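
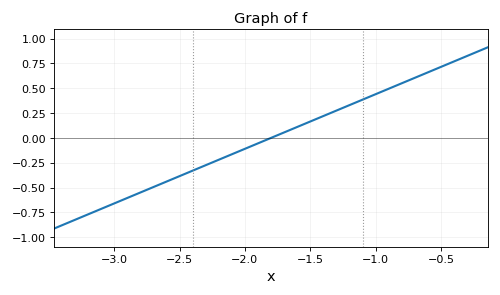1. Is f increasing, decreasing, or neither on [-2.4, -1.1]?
increasing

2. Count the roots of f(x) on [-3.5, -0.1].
1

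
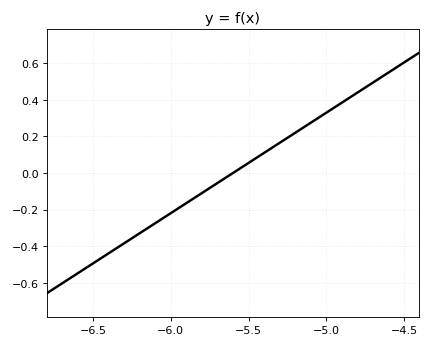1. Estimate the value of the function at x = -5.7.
-0.055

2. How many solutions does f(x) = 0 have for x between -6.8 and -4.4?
1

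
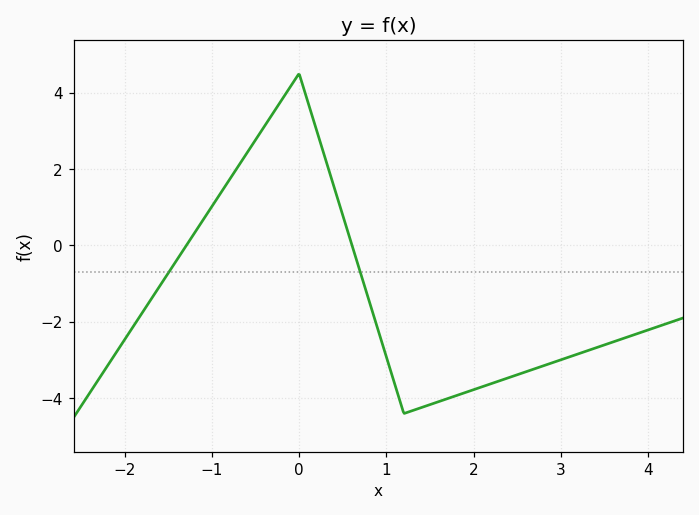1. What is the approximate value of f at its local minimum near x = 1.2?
-4.4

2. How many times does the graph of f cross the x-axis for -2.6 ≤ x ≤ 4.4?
2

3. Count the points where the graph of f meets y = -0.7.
2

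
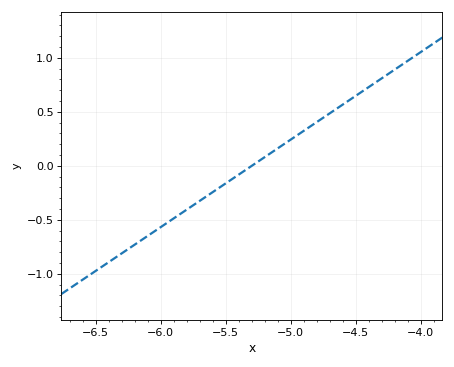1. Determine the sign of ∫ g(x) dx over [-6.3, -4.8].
negative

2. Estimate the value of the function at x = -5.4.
-0.081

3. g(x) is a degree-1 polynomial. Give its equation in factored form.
y = 0.81(x + 5.3)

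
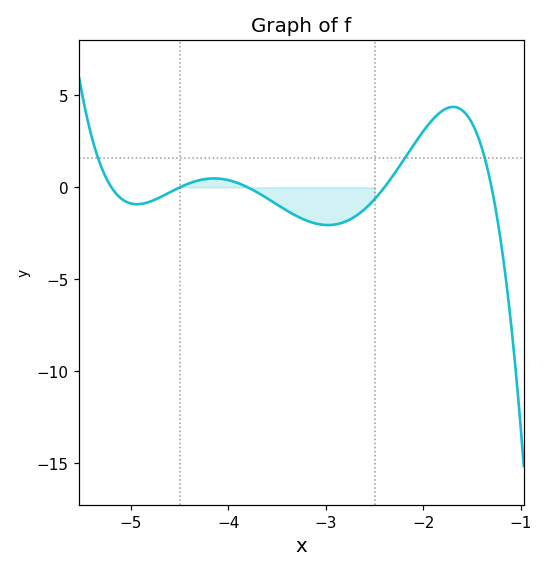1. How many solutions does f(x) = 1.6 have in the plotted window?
3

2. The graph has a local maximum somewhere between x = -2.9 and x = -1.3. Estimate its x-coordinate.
-1.7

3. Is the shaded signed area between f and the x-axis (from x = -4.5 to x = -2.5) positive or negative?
negative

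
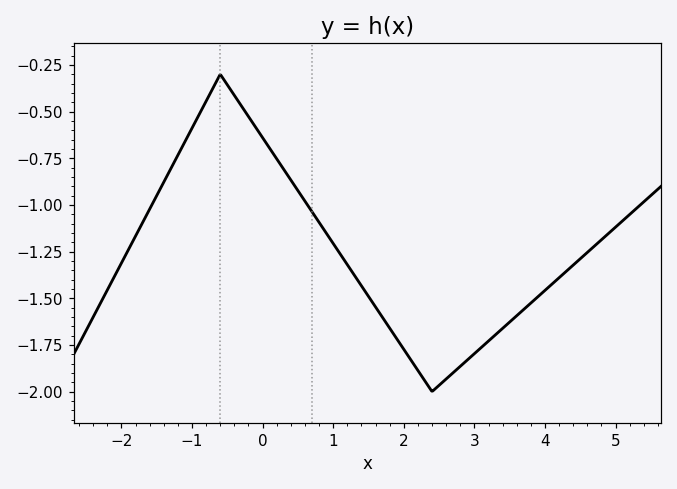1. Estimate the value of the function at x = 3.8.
-1.53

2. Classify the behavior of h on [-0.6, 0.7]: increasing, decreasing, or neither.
decreasing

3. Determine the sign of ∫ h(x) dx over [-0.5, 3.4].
negative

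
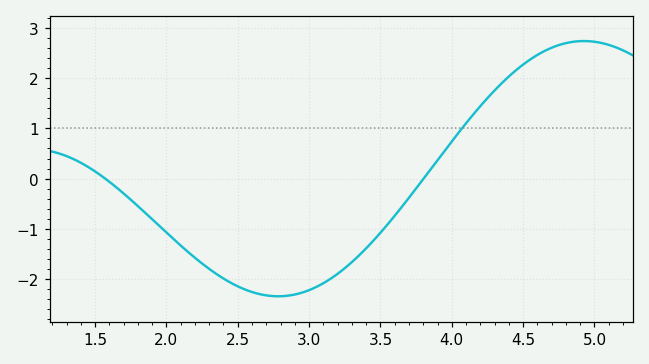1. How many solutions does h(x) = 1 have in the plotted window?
1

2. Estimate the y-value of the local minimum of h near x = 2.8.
-2.34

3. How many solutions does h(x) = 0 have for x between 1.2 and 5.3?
2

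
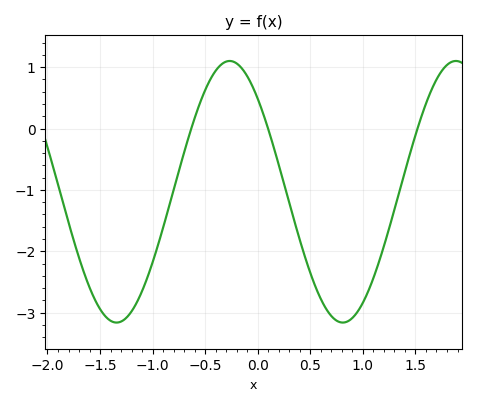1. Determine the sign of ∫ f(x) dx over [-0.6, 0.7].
negative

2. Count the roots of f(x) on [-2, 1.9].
3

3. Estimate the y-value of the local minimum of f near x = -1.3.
-3.16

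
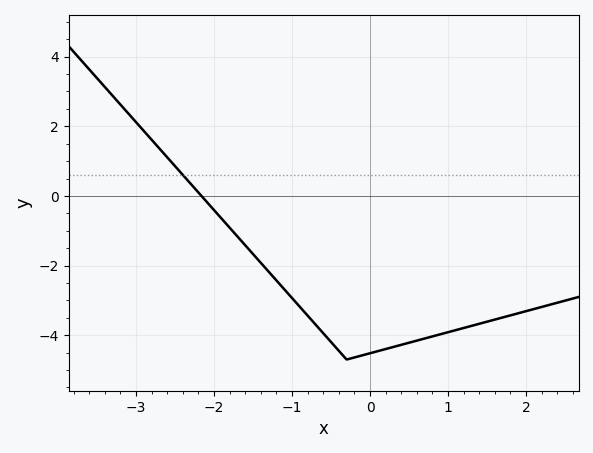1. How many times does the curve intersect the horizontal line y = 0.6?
1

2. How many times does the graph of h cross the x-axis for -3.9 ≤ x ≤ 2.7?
1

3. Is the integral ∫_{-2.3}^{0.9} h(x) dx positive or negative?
negative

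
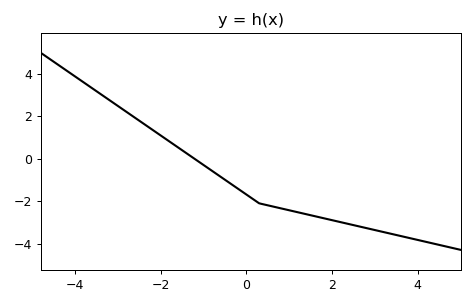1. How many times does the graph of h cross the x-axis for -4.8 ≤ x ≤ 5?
1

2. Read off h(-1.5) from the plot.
0.4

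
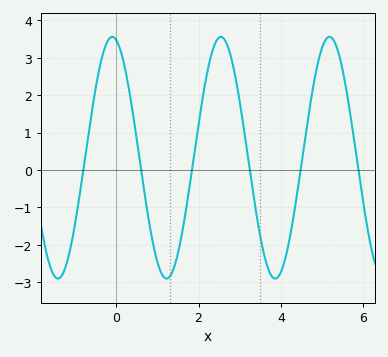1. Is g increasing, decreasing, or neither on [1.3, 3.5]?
neither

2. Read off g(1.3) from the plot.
-2.8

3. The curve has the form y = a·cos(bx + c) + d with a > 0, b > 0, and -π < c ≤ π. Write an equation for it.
y = 3.23cos(2.4x + 0.23) + 0.33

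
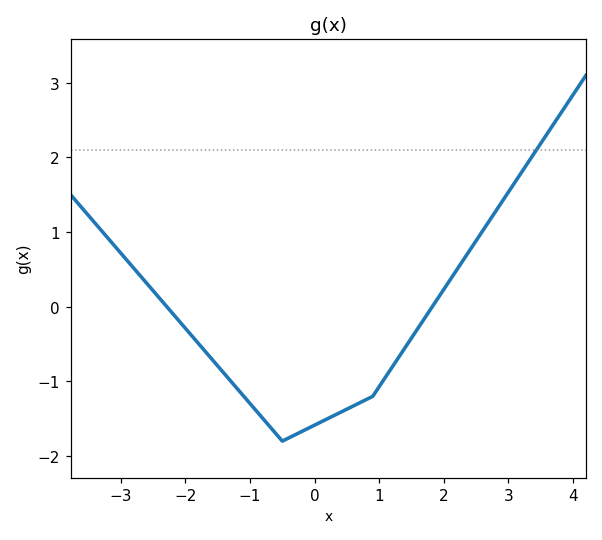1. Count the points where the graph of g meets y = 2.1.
1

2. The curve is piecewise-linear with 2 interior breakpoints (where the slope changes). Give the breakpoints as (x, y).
(-0.5, -1.8); (0.9, -1.2)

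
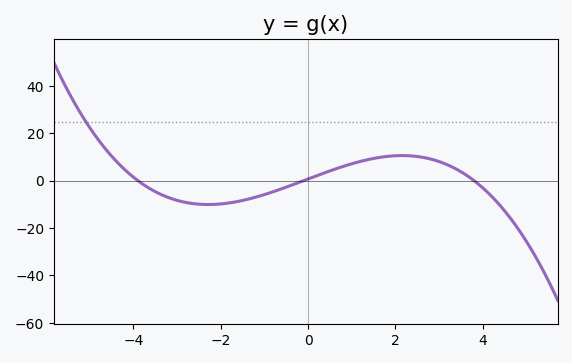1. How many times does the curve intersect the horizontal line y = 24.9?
1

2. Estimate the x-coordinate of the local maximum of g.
2.2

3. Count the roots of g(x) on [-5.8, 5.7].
3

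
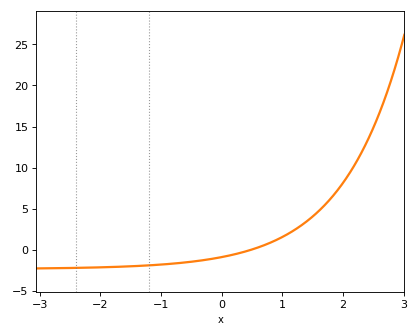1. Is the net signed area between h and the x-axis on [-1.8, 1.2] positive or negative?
negative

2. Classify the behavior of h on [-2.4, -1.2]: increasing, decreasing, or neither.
increasing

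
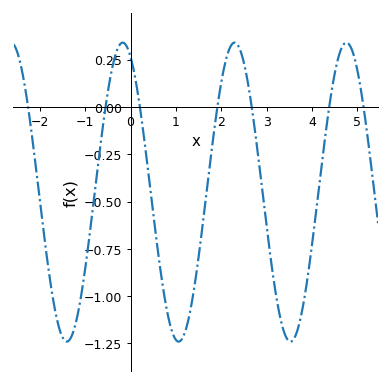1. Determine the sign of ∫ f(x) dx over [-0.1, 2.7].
negative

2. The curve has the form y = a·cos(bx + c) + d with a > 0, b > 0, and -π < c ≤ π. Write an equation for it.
y = 0.79cos(2.55x + 0.44) - 0.45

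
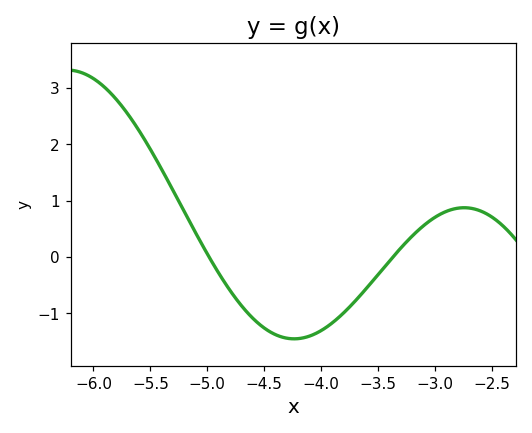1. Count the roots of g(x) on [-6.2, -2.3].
2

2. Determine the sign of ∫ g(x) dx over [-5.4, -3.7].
negative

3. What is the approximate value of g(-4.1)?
-1.4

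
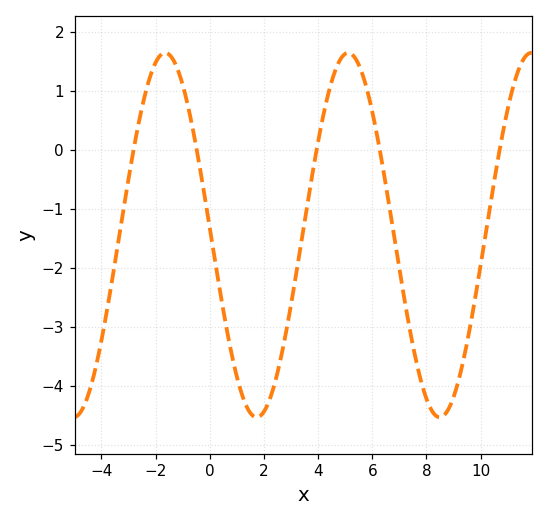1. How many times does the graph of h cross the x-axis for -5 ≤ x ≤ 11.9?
5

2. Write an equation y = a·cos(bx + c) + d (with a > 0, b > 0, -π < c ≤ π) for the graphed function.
y = 3.09cos(0.93x + 1.53) - 1.44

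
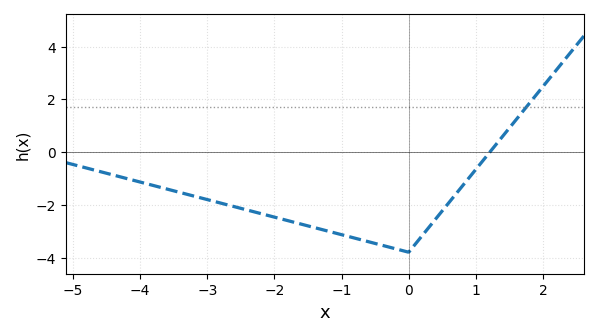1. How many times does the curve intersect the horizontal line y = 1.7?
1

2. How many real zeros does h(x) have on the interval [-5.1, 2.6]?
1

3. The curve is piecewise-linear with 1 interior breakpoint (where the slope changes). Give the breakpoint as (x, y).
(0, -3.8)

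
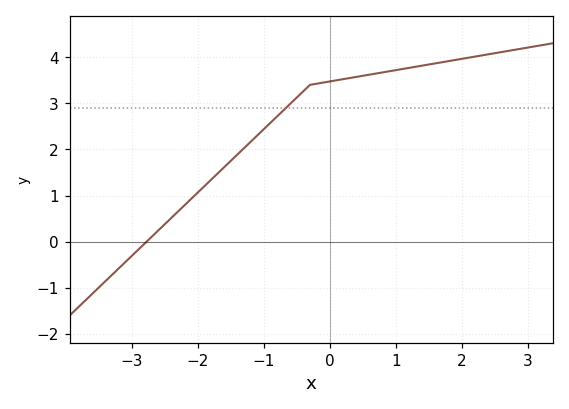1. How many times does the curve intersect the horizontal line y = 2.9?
1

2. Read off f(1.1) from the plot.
3.74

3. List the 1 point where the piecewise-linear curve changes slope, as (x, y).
(-0.3, 3.4)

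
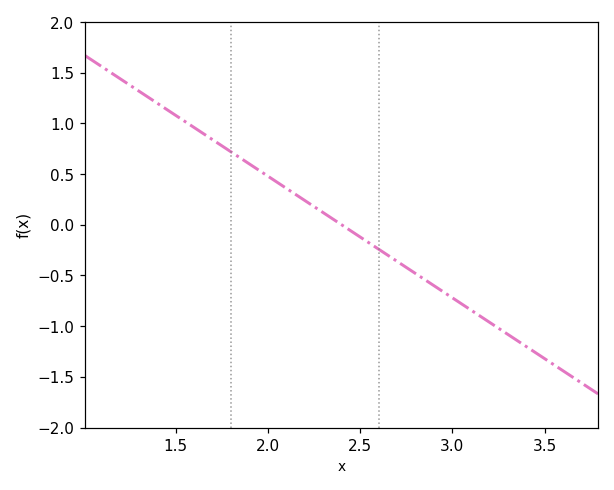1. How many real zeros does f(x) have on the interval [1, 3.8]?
1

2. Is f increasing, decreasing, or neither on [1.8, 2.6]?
decreasing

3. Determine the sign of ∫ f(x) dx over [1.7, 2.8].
positive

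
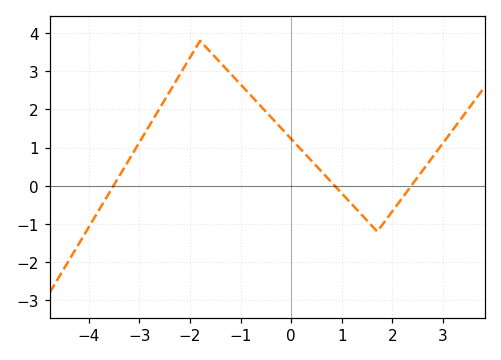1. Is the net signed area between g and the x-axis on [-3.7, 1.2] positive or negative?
positive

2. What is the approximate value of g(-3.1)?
0.9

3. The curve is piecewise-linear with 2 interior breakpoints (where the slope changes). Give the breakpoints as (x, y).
(-1.8, 3.8); (1.7, -1.2)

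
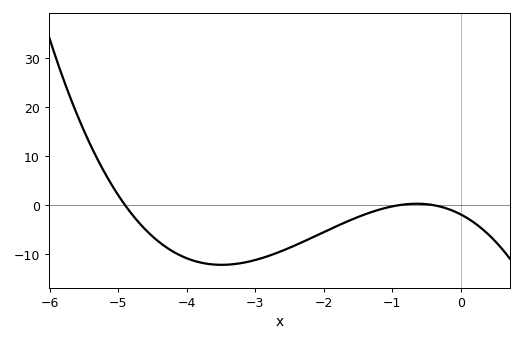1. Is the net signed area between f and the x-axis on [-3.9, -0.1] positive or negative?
negative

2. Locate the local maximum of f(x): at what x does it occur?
-0.6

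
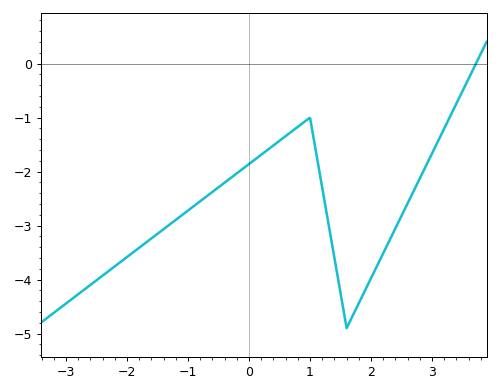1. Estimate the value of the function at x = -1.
-2.72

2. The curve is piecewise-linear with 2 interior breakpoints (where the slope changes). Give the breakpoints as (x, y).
(1, -1); (1.6, -4.9)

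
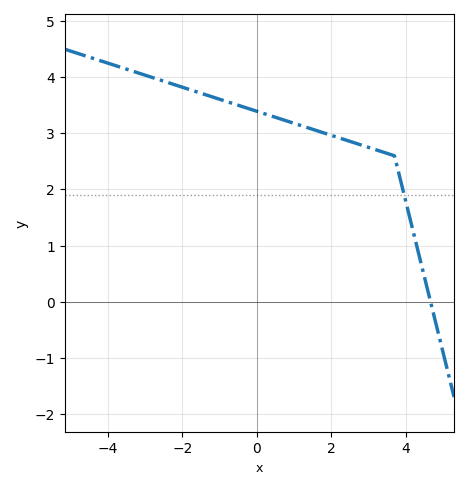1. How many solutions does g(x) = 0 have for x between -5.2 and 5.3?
1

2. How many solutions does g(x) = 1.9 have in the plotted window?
1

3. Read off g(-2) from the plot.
3.82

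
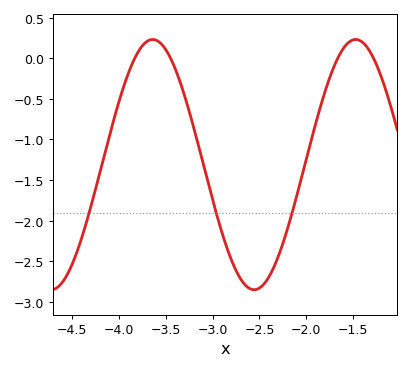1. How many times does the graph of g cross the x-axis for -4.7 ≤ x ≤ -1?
4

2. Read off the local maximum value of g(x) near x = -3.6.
0.23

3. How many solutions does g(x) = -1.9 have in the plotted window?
3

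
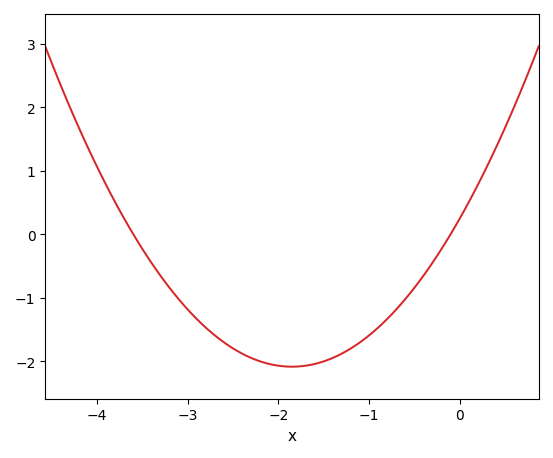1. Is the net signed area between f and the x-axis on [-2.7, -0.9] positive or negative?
negative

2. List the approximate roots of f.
-3.6, -0.1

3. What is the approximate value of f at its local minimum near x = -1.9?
-2.1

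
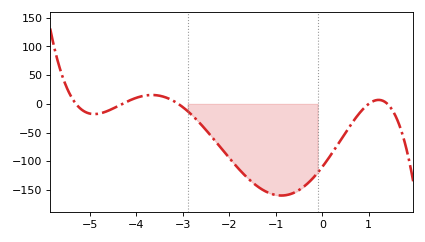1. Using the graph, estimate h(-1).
-160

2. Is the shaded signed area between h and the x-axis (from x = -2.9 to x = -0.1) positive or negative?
negative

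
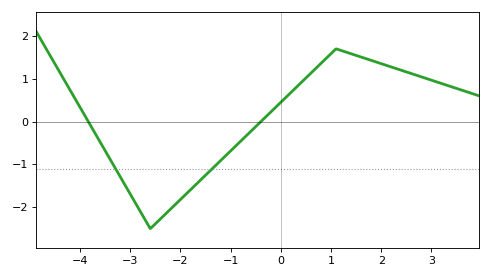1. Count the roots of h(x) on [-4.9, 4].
2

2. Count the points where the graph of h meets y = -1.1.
2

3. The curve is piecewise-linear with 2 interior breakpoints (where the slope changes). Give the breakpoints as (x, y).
(-2.6, -2.5); (1.1, 1.7)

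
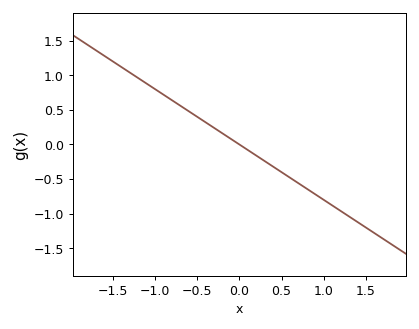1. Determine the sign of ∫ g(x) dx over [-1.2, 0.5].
positive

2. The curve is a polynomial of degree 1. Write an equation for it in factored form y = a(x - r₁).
y = -0.8(x - 0)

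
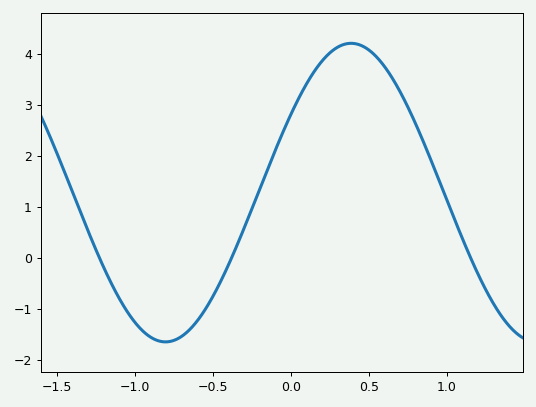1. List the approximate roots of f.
-1.23, -0.38, 1.15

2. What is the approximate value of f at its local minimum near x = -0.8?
-1.64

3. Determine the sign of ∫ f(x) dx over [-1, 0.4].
positive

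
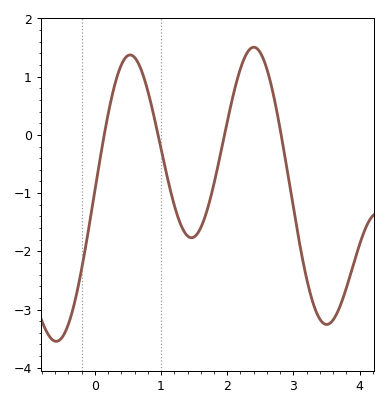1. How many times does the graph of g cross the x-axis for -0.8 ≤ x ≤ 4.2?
4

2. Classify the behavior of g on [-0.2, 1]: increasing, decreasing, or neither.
neither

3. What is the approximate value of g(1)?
-0.2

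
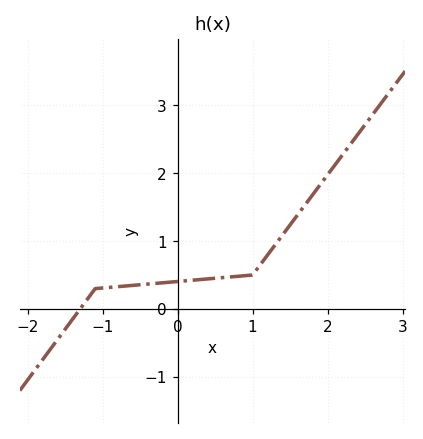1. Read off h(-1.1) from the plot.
0.3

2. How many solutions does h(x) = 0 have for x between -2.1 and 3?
1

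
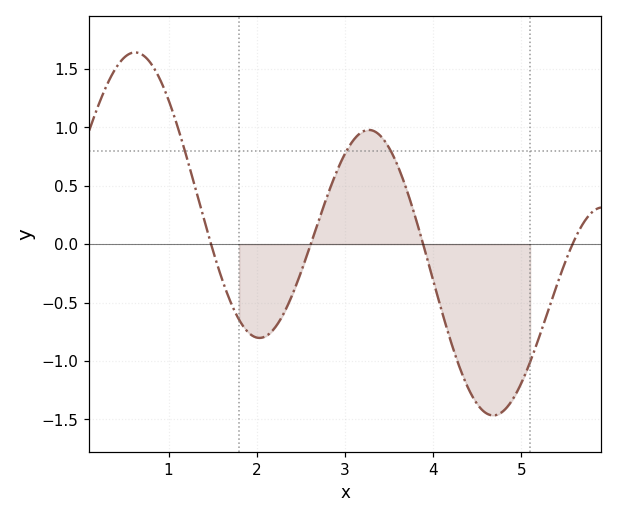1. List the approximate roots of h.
1.5, 2.6, 3.9, 5.6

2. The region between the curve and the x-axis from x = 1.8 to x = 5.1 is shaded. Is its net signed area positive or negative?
negative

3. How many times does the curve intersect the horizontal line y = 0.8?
3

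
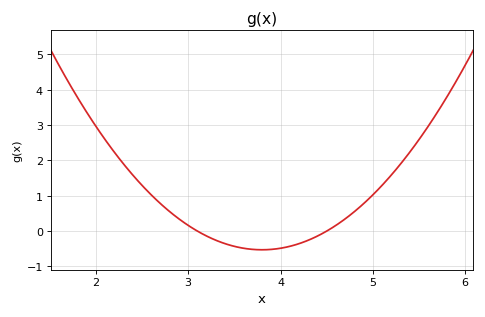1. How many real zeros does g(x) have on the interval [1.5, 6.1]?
2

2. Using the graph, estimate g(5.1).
1.3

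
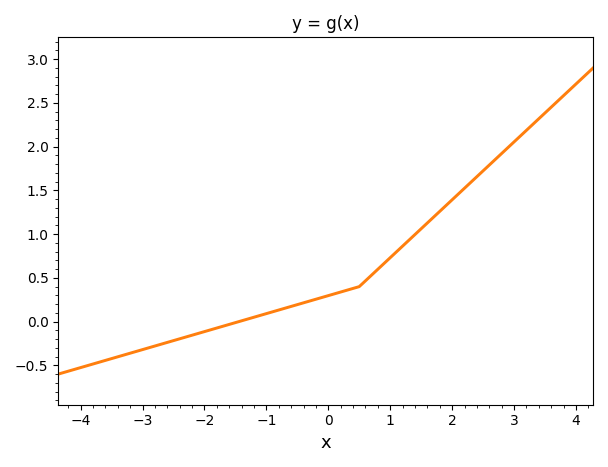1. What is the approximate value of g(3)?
2.05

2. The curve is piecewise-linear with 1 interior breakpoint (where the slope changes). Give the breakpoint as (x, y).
(0.5, 0.4)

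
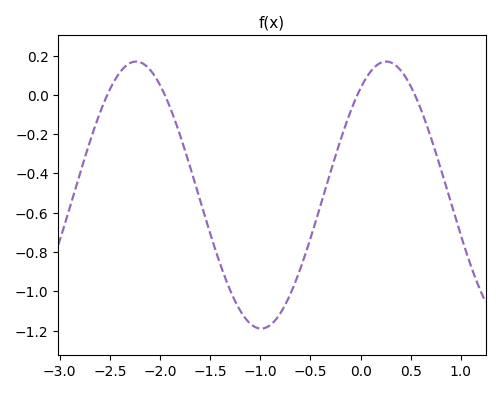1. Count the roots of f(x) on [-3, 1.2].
4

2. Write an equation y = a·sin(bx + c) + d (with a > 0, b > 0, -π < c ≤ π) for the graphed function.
y = 0.68sin(2.52x + 0.93) - 0.51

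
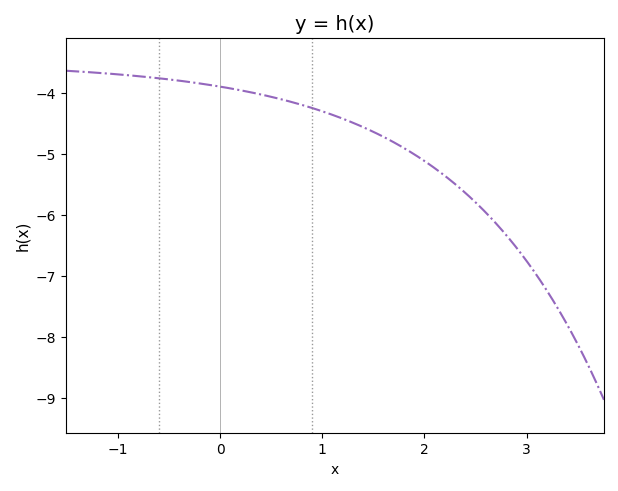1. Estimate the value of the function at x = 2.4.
-5.6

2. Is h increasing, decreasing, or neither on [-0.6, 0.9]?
decreasing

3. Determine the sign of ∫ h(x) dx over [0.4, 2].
negative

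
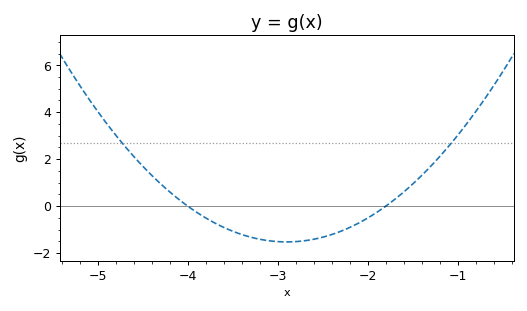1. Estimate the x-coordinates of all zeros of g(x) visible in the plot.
-4, -1.8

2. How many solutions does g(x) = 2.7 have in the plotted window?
2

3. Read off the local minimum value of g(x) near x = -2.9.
-1.52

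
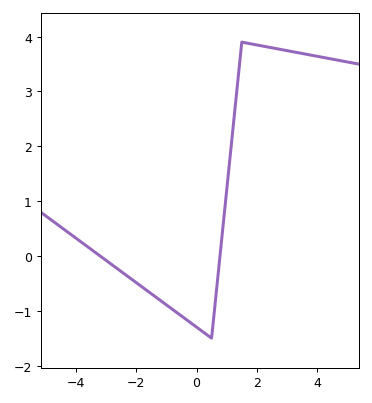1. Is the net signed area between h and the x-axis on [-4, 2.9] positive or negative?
positive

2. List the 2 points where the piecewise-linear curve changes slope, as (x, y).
(0.5, -1.5); (1.5, 3.9)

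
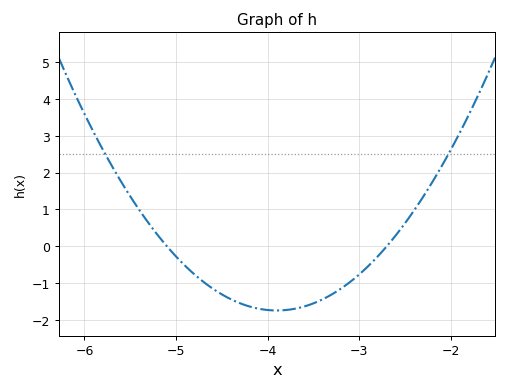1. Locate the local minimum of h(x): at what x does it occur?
-3.9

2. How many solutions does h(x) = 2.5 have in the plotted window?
2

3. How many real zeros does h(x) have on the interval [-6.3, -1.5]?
2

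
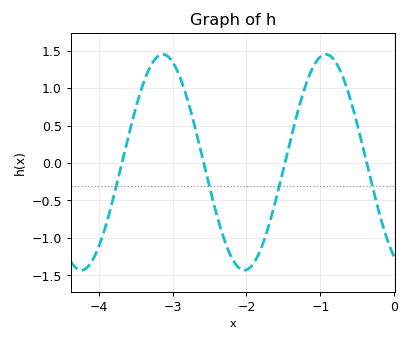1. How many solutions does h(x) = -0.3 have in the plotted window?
4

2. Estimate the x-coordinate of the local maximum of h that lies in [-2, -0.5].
-0.926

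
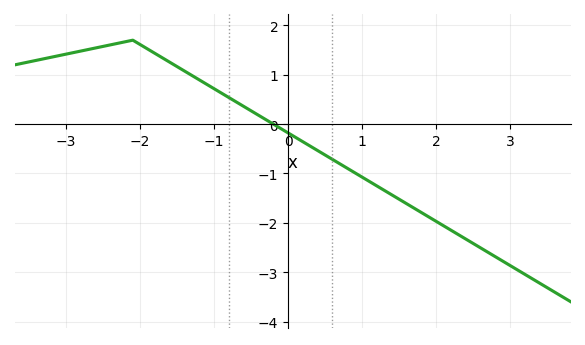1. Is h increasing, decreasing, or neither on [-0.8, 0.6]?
decreasing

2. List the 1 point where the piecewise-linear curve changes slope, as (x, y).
(-2.1, 1.7)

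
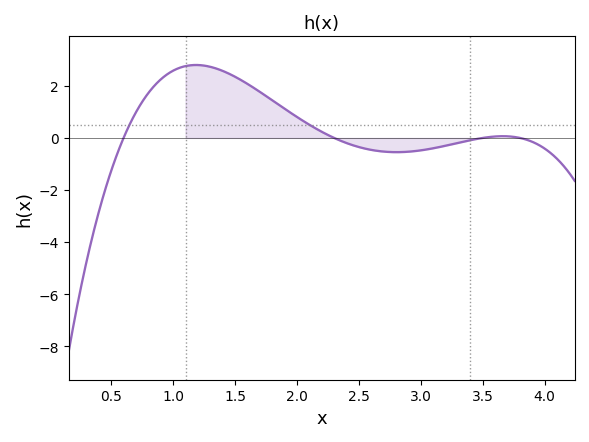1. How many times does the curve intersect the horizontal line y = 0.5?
2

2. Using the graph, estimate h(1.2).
2.8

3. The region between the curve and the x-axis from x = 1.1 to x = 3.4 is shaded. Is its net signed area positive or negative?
positive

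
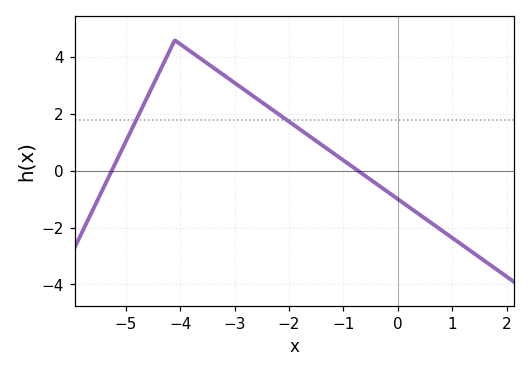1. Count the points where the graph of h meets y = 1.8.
2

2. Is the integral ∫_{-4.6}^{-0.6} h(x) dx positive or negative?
positive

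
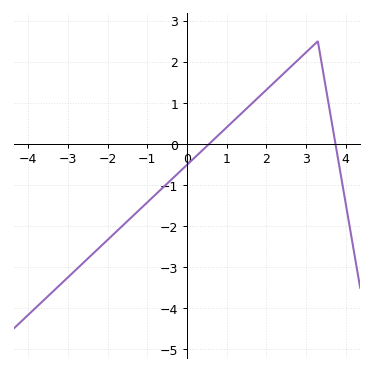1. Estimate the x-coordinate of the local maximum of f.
3.3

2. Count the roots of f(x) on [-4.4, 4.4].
2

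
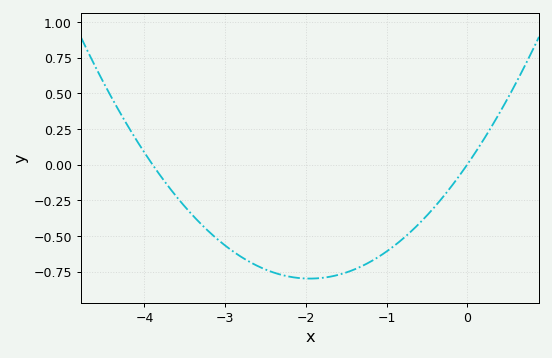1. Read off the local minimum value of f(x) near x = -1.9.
-0.799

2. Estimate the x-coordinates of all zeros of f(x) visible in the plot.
-3.9, 0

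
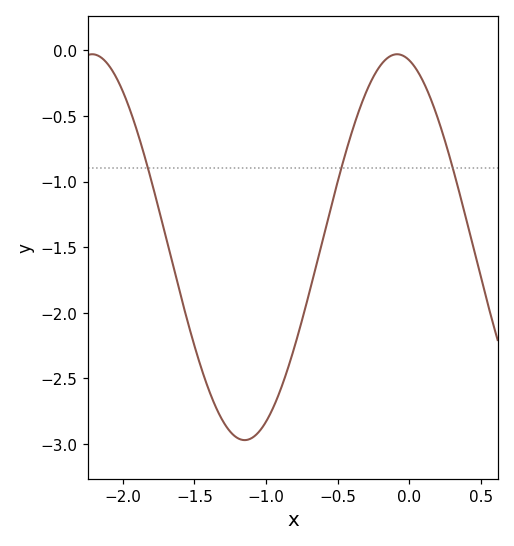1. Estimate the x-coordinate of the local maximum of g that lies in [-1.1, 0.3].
-0.1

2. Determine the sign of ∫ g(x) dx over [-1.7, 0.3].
negative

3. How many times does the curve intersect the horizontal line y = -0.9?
3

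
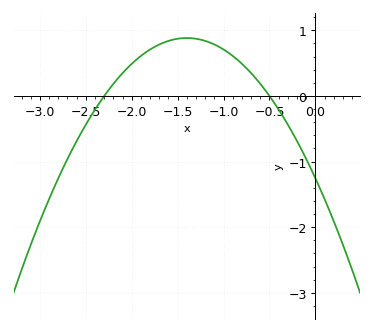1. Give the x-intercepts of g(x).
-2.3, -0.5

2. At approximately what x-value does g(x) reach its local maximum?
-1.4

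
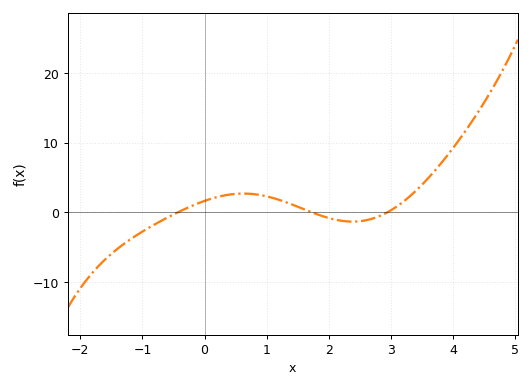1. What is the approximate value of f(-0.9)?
-2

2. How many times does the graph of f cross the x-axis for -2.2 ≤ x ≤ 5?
3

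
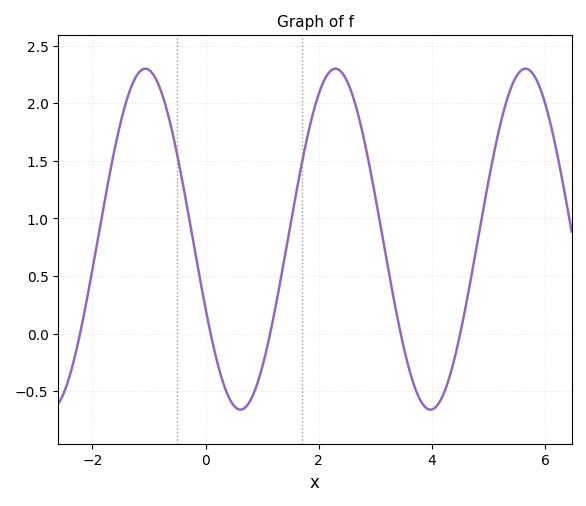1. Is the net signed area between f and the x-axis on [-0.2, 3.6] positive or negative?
positive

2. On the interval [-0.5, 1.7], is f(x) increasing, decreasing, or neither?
neither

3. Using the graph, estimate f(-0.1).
0.479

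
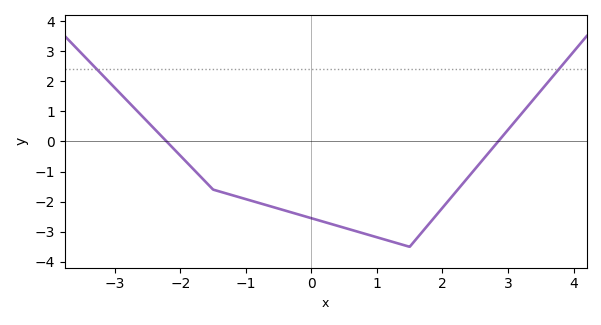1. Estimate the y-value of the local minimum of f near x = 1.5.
-3.5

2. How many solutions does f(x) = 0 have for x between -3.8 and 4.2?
2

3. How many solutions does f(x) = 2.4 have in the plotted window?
2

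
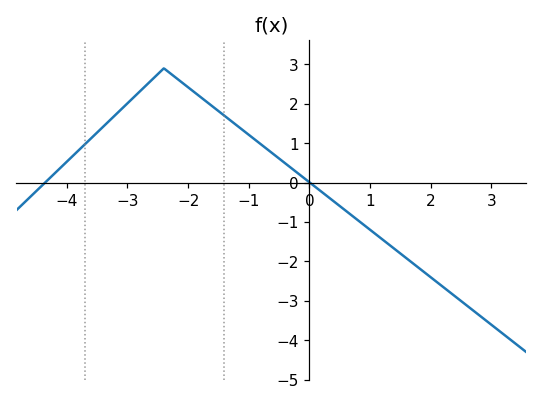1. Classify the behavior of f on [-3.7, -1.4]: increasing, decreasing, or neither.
neither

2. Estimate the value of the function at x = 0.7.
-0.8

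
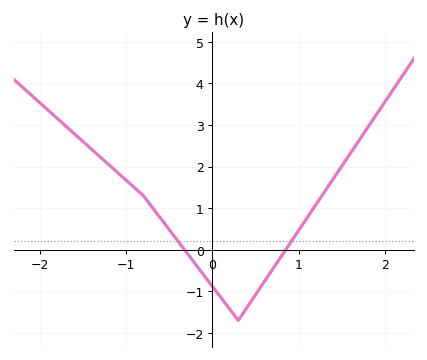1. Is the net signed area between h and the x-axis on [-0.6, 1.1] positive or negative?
negative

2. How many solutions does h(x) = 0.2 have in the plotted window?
2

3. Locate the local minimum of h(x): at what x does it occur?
0.3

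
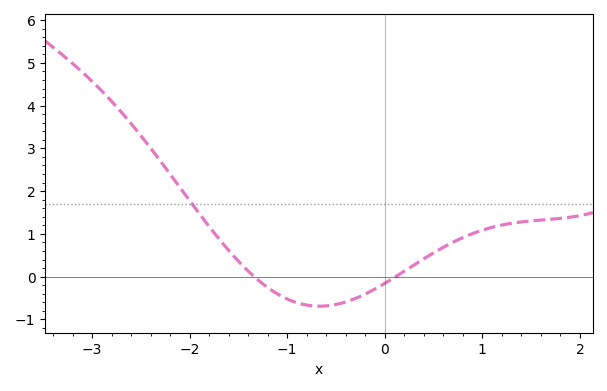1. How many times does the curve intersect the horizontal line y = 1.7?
1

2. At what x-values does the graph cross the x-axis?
-1.34, 0.113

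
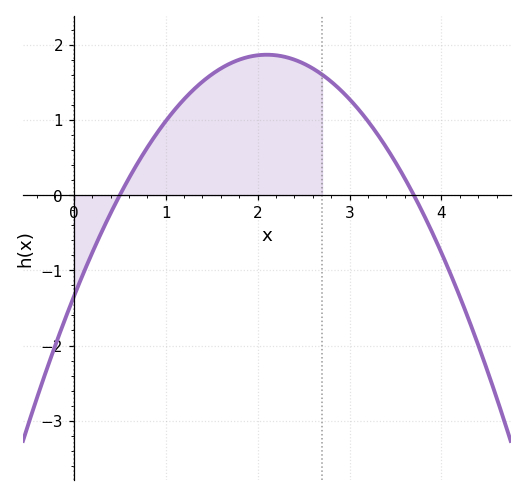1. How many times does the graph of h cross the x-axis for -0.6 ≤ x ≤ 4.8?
2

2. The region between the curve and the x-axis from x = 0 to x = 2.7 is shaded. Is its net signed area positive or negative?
positive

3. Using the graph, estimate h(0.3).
-0.496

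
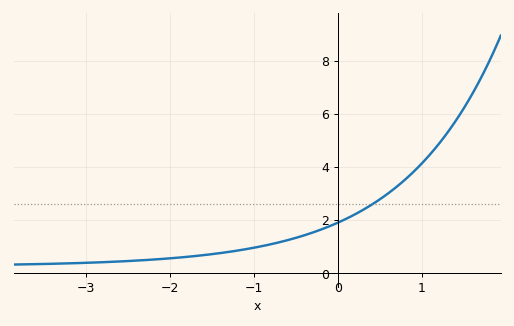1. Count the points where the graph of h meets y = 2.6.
1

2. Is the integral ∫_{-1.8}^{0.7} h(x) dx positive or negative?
positive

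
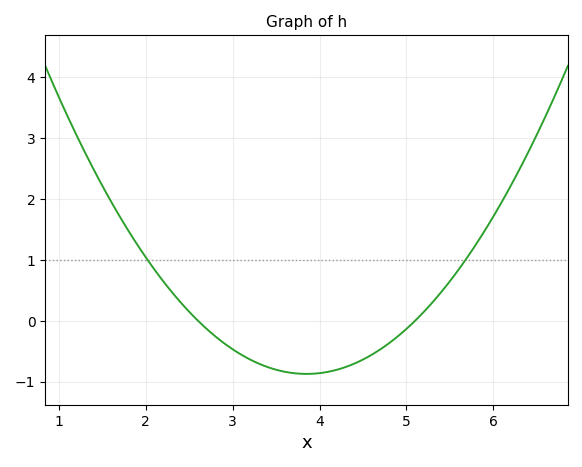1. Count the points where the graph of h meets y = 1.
2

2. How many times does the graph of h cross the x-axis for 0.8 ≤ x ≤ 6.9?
2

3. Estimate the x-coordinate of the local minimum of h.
3.85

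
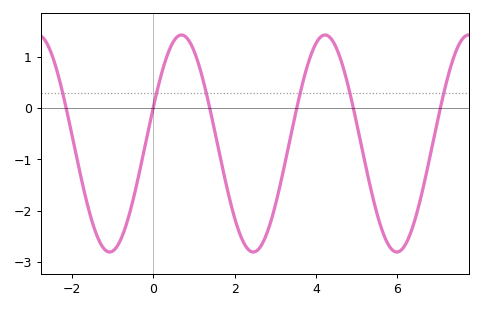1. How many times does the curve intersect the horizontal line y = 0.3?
6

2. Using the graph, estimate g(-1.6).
-1.9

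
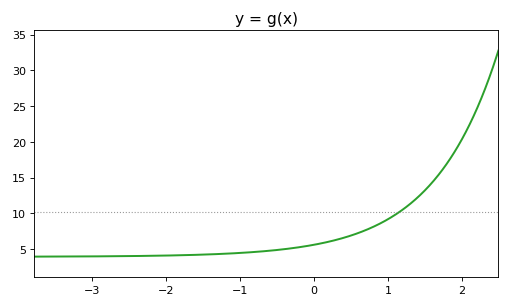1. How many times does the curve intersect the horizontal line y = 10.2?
1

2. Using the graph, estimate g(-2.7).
4.02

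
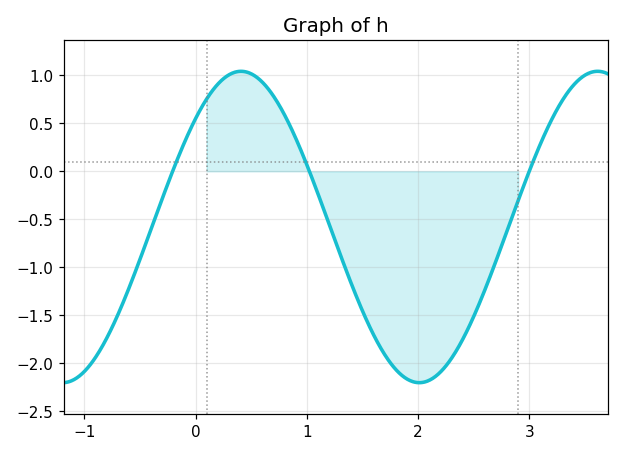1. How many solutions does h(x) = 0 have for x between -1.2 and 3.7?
3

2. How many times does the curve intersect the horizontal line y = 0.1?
3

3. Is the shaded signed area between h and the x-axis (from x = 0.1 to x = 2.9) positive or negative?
negative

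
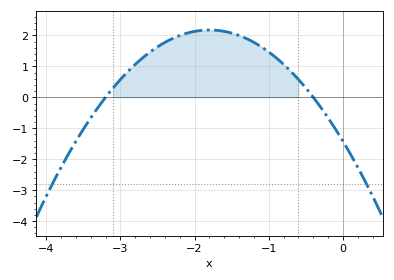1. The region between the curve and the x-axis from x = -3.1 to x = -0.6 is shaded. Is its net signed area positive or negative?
positive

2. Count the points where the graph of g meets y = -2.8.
2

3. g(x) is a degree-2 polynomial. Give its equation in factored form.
y = -1.11(x + 3.2)(x + 0.4)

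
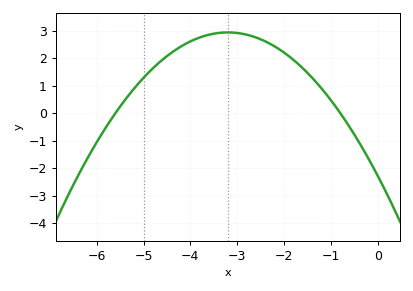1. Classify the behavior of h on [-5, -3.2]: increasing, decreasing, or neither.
increasing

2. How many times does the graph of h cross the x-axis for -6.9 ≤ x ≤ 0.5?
2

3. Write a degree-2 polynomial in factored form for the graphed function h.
y = -0.51(x + 5.6)(x + 0.8)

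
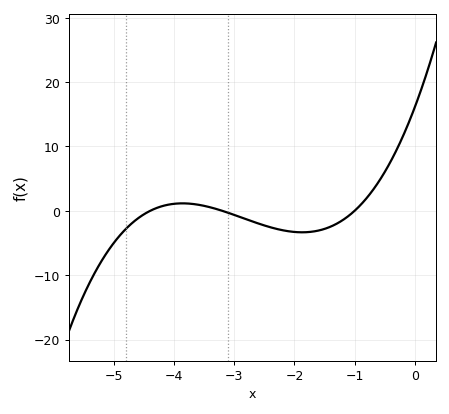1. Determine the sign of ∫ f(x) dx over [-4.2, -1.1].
negative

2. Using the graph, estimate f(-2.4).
-2.55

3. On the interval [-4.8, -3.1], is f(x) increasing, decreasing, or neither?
neither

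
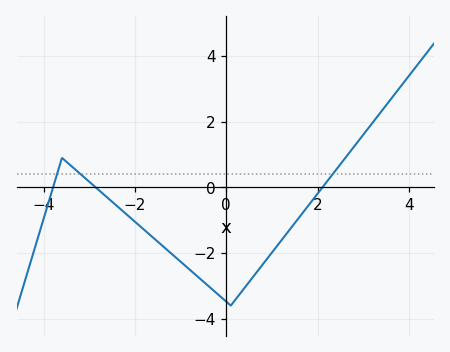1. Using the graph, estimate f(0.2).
-3.42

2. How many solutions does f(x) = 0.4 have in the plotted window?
3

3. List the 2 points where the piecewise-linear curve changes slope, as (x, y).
(-3.6, 0.9); (0.1, -3.6)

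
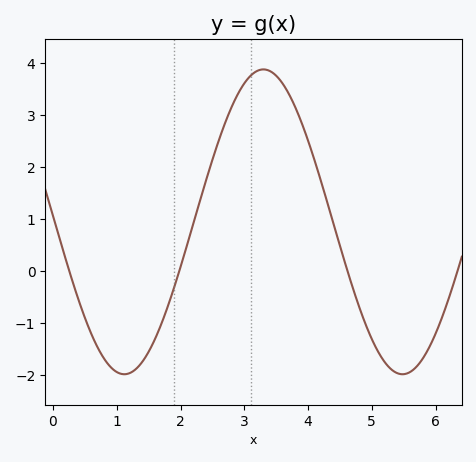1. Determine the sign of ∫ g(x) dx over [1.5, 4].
positive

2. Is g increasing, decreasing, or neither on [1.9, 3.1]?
increasing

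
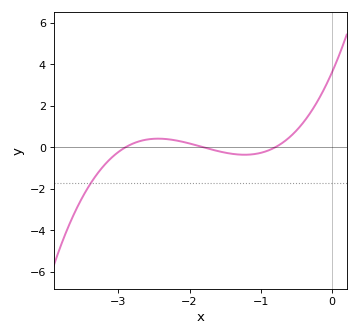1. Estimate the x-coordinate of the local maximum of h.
-2.44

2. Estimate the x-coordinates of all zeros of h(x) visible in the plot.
-2.9, -1.8, -0.8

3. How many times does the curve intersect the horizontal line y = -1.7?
1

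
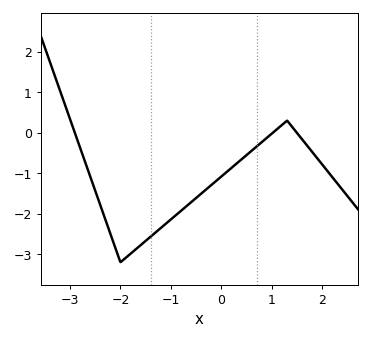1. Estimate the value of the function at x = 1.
0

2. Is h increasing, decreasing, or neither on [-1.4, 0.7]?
increasing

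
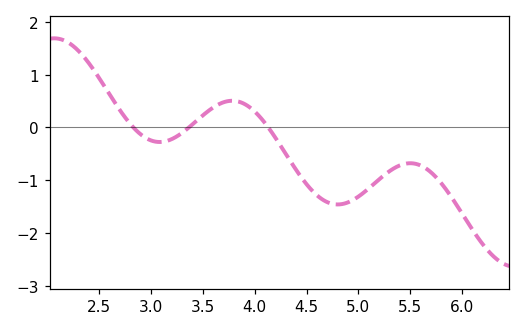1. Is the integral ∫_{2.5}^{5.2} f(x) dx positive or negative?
negative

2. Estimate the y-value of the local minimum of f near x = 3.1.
-0.276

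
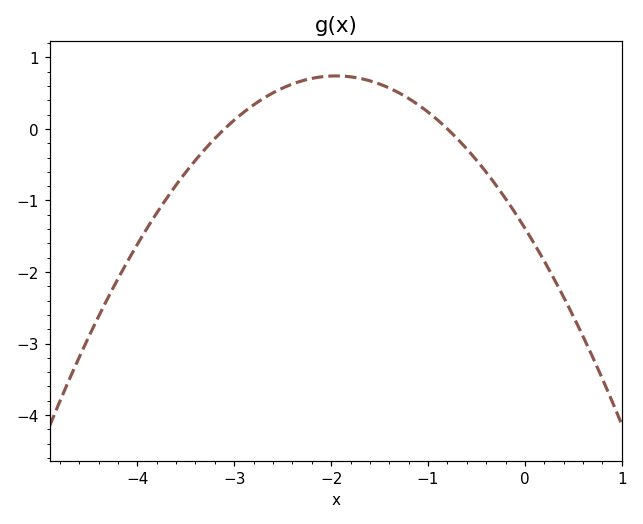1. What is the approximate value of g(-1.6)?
0.672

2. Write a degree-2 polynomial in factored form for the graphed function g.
y = -0.56(x + 3.1)(x + 0.8)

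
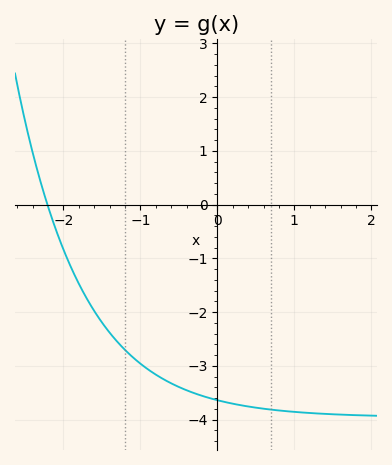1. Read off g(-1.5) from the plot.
-2.2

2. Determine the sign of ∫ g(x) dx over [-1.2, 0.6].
negative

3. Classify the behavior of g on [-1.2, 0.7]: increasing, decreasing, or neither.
decreasing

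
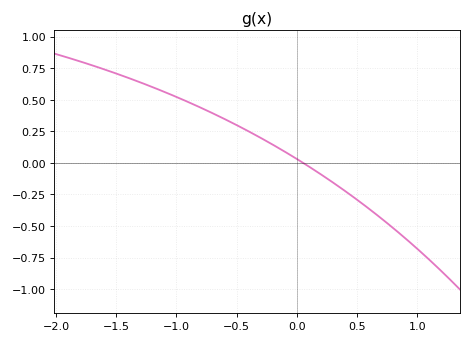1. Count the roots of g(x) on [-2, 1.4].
1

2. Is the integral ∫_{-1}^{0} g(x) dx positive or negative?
positive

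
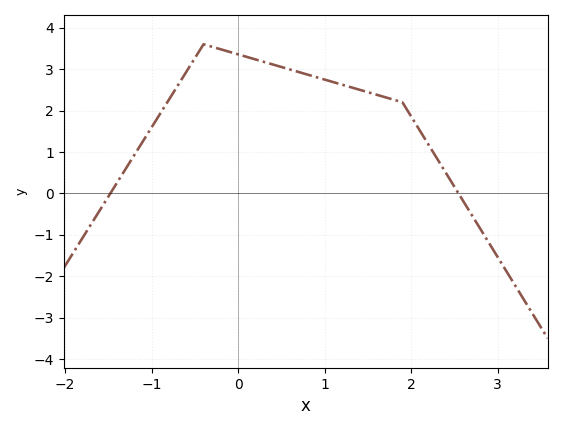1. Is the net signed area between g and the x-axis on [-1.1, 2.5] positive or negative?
positive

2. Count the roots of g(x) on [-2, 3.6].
2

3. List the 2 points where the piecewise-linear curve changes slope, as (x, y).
(-0.4, 3.6); (1.9, 2.2)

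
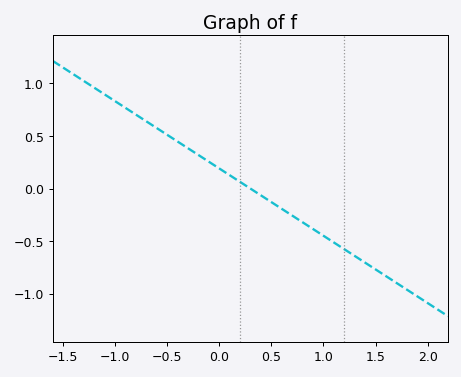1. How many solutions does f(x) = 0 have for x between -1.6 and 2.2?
1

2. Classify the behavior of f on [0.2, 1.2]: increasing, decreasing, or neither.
decreasing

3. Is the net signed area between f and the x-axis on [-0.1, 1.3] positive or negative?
negative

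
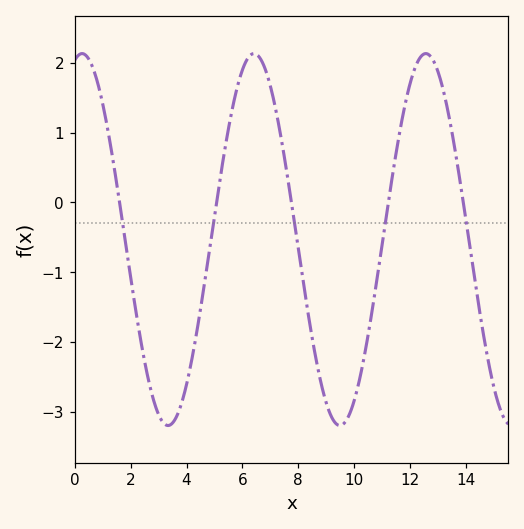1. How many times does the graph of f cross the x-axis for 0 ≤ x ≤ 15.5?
5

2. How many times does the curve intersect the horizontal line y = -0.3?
5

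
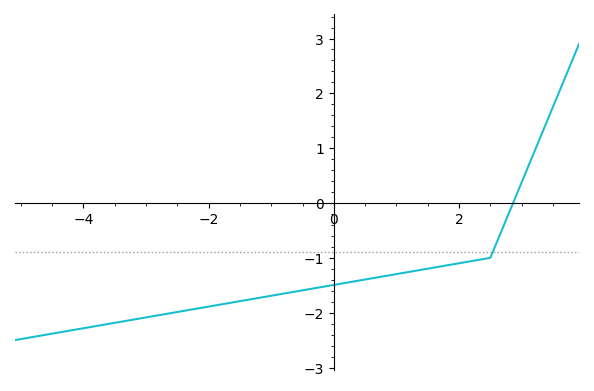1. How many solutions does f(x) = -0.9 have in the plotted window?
1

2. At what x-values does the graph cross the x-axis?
2.86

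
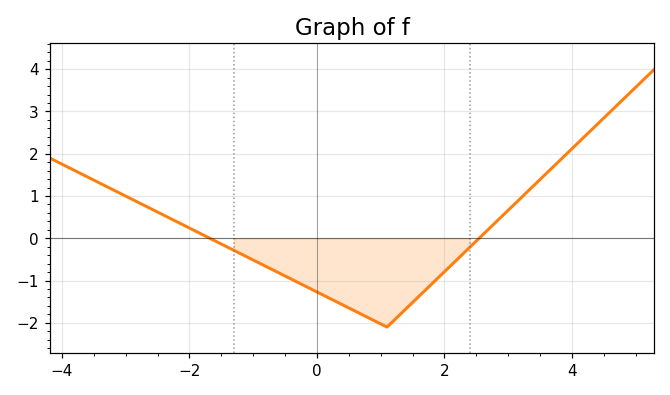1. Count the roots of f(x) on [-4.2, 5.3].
2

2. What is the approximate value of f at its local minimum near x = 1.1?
-2.1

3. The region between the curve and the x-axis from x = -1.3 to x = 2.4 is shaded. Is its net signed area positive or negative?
negative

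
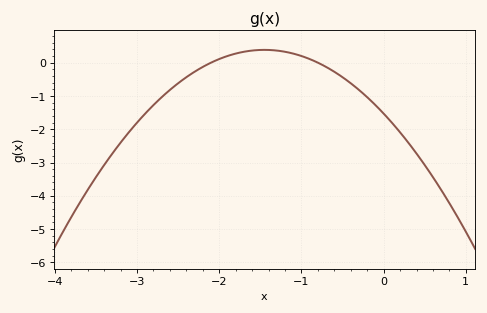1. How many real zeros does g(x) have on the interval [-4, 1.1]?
2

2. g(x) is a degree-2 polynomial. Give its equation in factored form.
y = -0.91(x + 2.1)(x + 0.8)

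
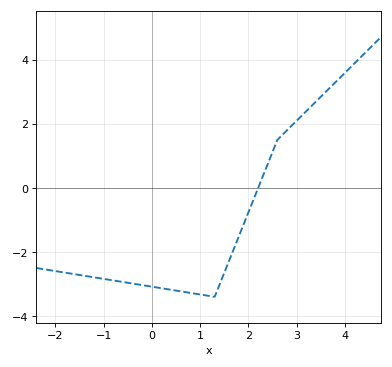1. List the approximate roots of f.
2.2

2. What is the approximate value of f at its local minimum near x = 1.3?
-3.4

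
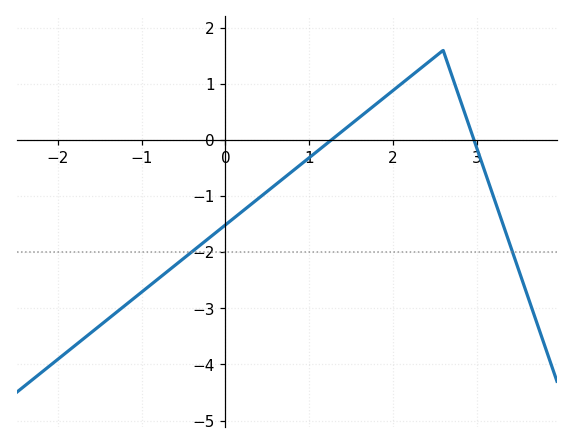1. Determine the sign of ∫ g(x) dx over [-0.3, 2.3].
negative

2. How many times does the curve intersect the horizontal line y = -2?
2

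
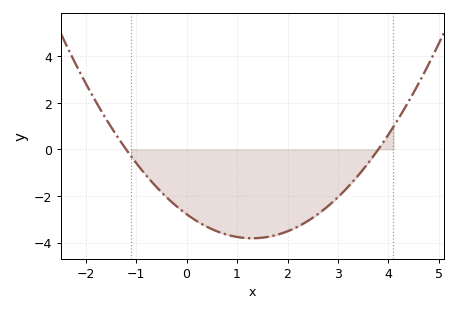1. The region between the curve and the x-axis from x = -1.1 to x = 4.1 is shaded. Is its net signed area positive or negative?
negative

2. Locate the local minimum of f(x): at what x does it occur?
1.3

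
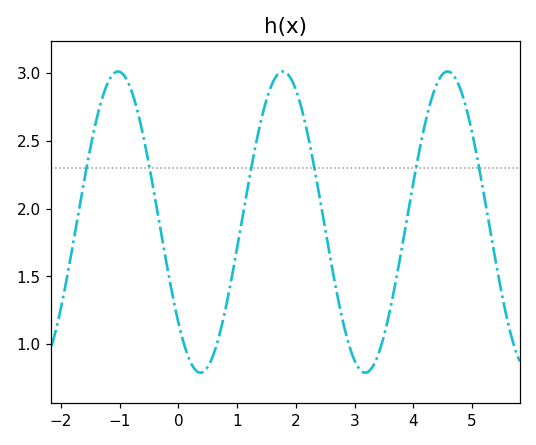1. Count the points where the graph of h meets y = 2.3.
6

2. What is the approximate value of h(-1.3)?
2.8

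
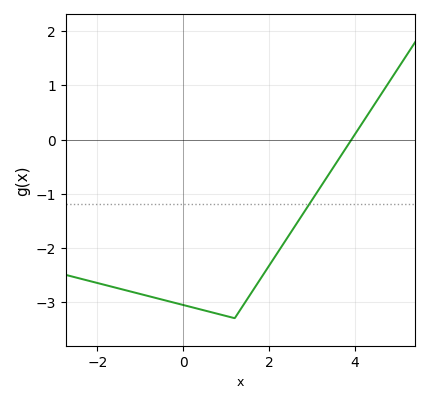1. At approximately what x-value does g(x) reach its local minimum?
1.2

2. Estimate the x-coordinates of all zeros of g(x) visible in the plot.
3.92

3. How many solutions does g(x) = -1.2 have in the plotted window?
1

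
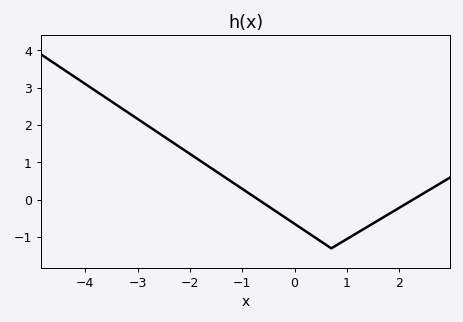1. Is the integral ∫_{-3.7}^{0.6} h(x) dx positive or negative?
positive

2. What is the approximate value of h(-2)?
1.2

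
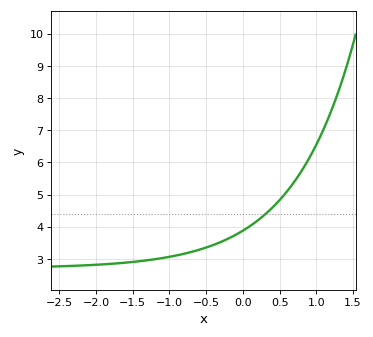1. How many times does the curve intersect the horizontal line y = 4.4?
1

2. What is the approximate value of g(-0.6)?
3.3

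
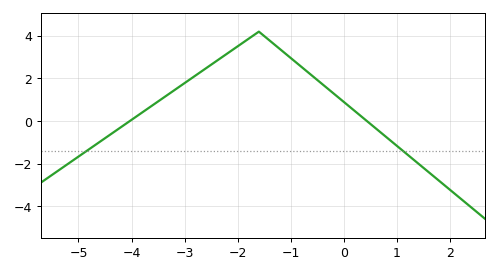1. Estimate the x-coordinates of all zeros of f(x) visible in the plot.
-4, 0.4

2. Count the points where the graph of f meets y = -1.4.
2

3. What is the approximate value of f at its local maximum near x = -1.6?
4.2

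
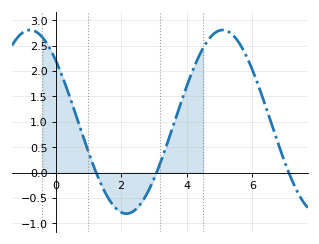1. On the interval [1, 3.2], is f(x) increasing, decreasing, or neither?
neither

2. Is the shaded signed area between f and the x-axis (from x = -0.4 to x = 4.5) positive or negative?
positive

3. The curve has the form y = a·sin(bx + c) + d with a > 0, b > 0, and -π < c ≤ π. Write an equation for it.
y = 1.81sin(1.07x + 2.4) + 1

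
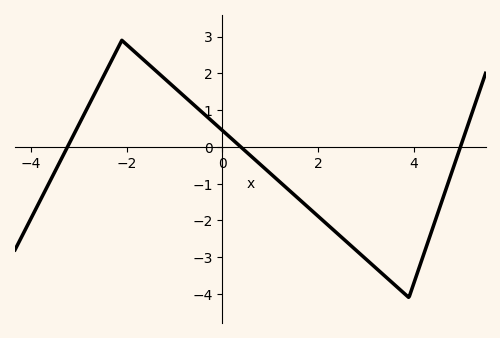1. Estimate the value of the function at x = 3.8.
-4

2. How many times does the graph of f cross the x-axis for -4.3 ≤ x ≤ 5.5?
3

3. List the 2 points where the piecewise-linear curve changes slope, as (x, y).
(-2.1, 2.9); (3.9, -4.1)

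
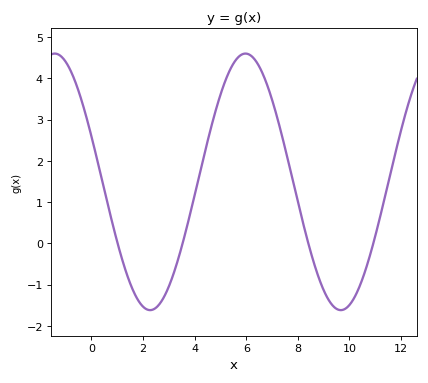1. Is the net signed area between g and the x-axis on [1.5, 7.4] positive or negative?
positive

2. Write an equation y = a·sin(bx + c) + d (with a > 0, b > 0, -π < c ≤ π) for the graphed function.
y = 3.11sin(0.85x + 2.78) + 1.49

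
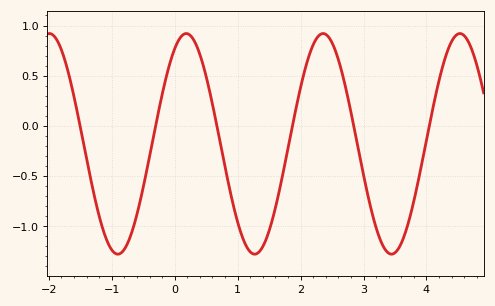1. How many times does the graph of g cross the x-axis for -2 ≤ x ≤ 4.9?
6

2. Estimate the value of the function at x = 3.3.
-1.2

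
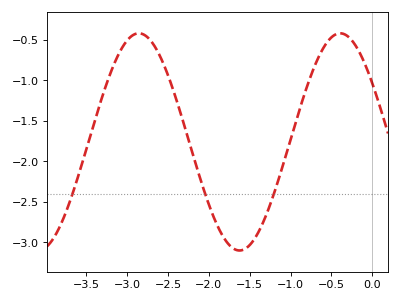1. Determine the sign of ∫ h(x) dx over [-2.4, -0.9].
negative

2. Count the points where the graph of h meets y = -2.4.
3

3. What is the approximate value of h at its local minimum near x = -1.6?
-3.1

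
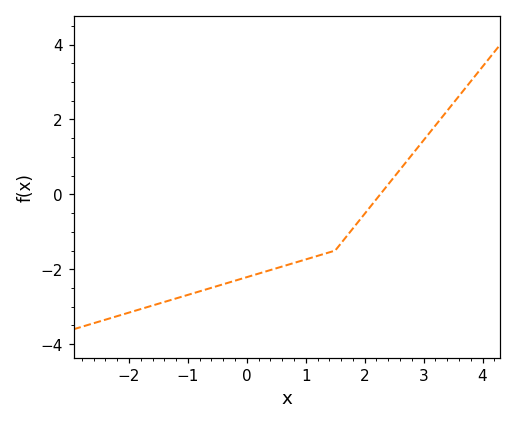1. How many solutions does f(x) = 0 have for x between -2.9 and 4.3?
1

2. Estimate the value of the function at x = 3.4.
2.23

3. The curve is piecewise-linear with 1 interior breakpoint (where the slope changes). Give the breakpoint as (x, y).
(1.5, -1.5)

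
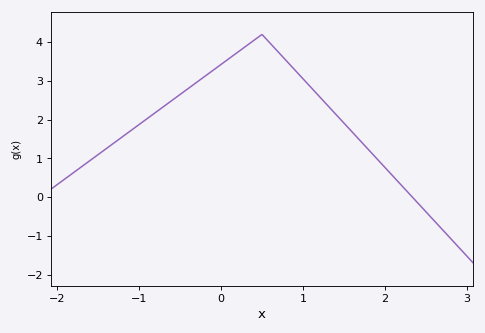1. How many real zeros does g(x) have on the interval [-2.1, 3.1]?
1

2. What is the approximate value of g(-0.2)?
3.1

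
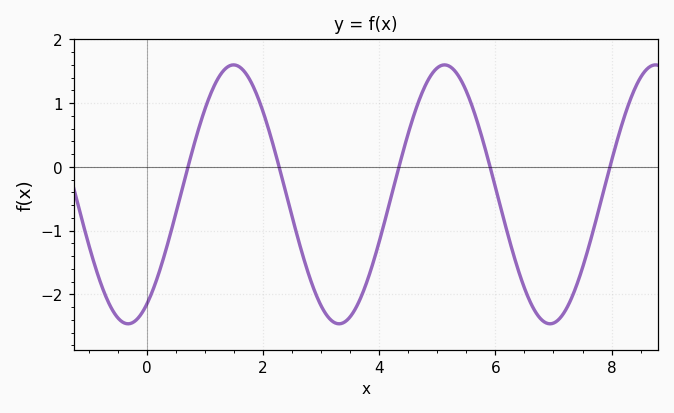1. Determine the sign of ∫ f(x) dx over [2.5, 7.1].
negative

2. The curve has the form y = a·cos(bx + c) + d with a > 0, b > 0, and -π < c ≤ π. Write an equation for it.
y = 2.03cos(1.7x - 2.6) - 0.43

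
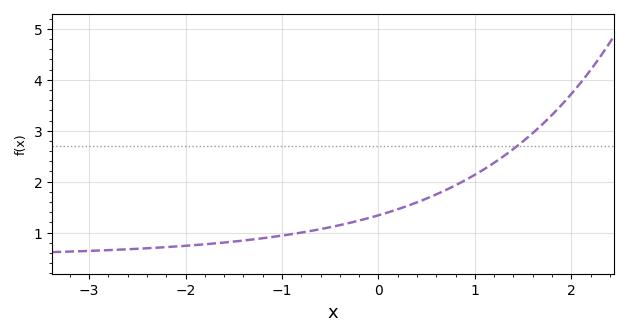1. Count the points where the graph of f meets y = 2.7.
1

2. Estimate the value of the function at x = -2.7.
0.664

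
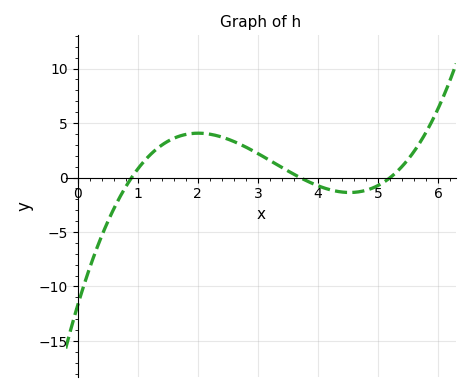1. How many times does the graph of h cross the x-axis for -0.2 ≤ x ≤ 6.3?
3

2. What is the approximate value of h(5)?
-0.725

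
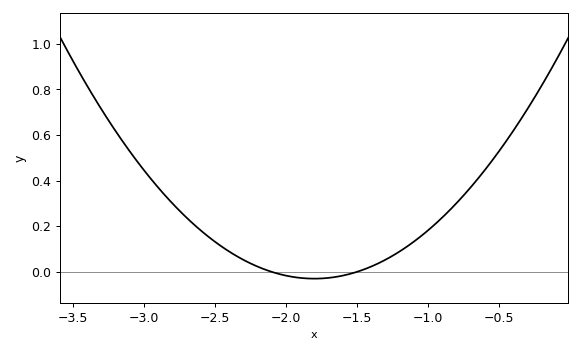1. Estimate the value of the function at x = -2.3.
0.06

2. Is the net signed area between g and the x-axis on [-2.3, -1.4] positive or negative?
negative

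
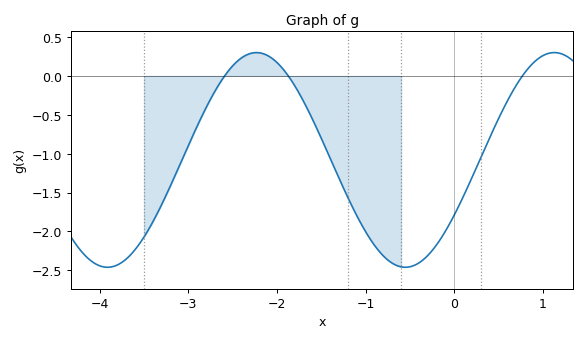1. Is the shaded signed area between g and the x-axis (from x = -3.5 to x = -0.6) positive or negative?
negative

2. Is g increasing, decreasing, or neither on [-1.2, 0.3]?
neither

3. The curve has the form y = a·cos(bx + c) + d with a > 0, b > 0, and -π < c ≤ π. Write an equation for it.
y = 1.38cos(1.87x - 2.11) - 1.08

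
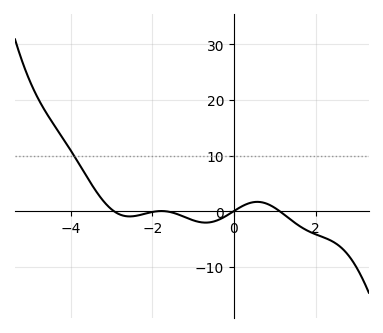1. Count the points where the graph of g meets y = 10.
1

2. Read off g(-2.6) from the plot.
-1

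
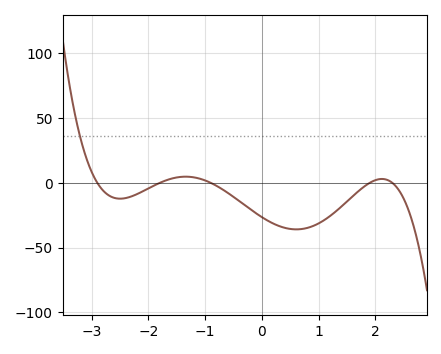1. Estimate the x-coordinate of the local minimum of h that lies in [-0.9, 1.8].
0.609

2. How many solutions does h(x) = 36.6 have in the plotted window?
1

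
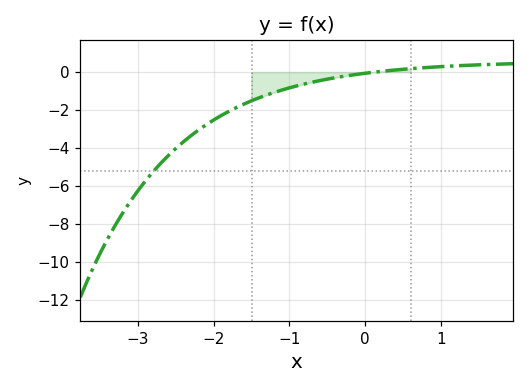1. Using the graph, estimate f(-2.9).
-5.8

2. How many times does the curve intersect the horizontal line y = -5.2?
1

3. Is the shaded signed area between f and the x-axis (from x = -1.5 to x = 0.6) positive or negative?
negative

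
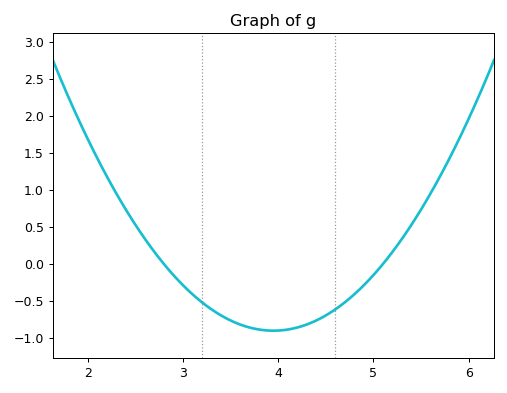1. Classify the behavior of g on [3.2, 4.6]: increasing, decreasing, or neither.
neither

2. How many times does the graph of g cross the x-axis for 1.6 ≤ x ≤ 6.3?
2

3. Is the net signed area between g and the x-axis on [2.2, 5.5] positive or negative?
negative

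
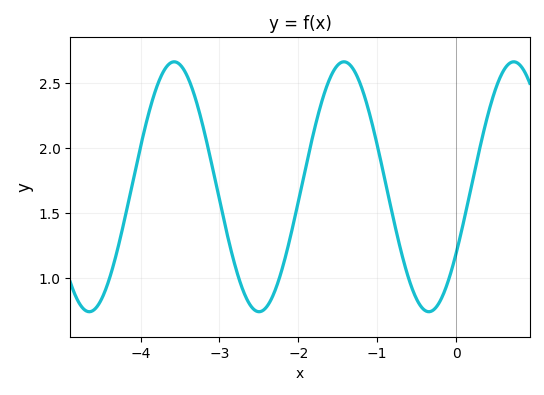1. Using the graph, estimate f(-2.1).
1.32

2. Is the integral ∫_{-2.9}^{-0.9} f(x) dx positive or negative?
positive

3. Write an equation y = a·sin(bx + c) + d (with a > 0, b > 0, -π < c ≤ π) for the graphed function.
y = 0.96sin(2.92x - 0.56) + 1.7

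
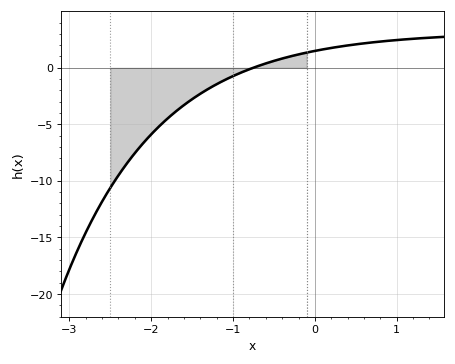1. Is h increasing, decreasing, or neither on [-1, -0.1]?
increasing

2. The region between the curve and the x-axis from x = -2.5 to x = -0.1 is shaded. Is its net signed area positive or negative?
negative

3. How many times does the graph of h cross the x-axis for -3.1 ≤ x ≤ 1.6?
1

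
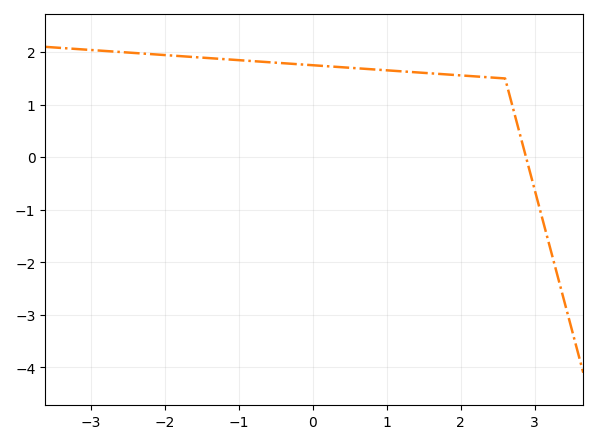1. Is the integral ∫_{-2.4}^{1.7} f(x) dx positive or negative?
positive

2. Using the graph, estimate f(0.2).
1.7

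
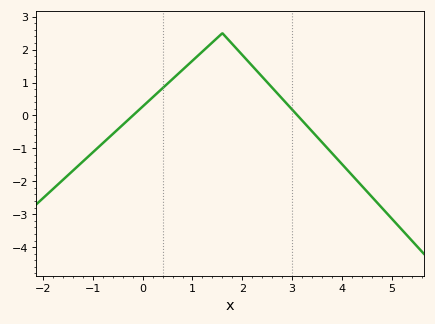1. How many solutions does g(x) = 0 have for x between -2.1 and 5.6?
2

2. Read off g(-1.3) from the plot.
-1.5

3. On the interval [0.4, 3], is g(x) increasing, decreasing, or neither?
neither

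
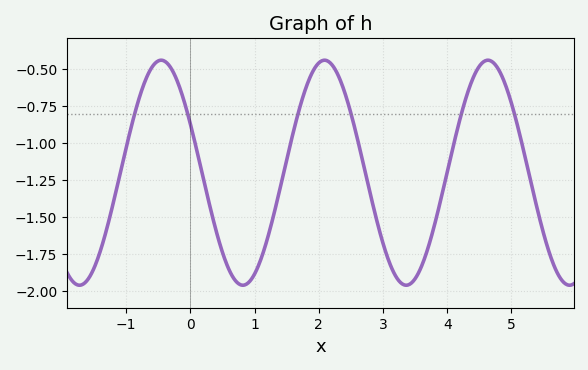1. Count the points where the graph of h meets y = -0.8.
6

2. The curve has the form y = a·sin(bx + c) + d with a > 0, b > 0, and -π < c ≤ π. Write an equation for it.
y = 0.76sin(2.47x + 2.69) - 1.2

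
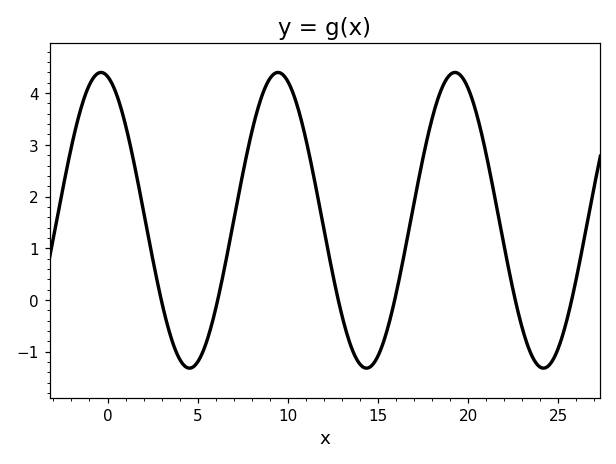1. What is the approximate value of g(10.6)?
3.7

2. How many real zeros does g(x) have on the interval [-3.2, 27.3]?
6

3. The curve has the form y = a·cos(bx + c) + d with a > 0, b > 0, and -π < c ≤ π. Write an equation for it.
y = 2.86cos(0.64x + 0.23) + 1.54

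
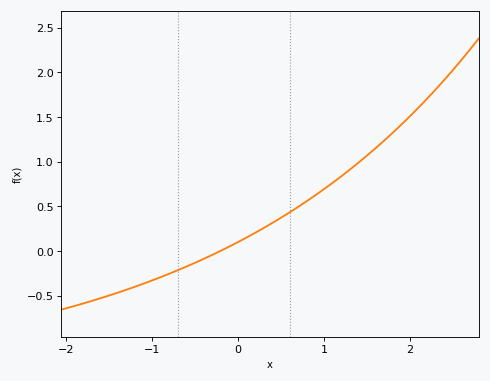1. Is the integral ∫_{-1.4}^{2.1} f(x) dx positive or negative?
positive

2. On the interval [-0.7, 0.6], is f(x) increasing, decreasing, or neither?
increasing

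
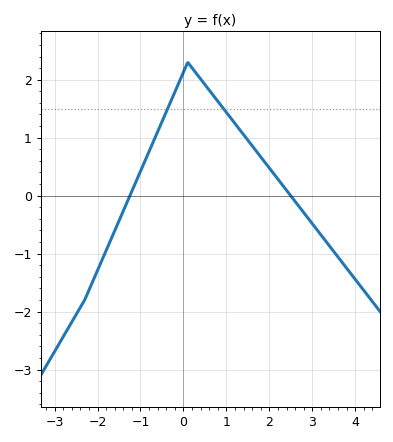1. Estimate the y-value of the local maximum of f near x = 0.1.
2.3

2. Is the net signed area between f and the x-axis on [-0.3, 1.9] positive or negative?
positive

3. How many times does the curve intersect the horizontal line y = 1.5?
2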